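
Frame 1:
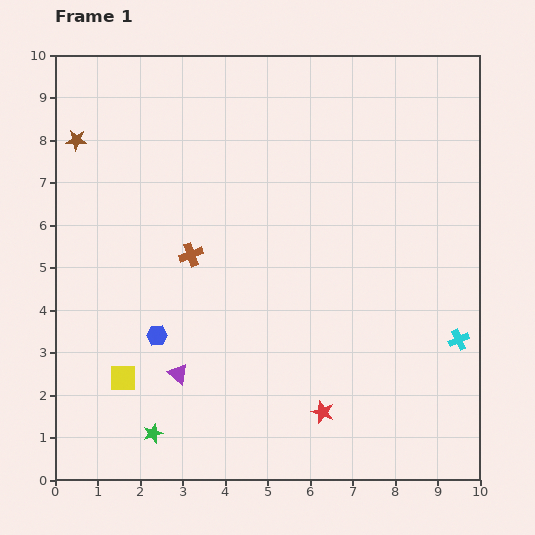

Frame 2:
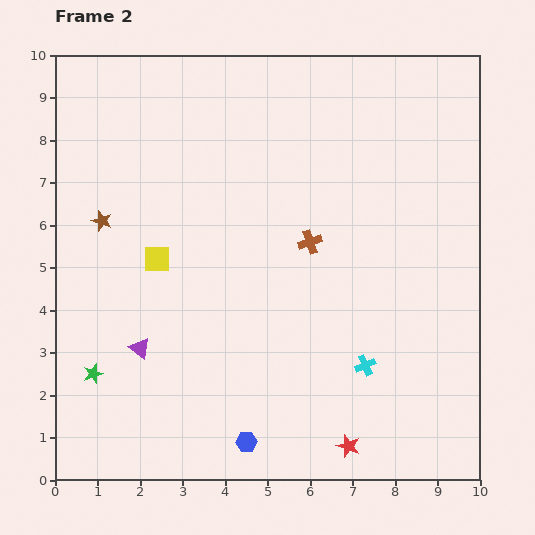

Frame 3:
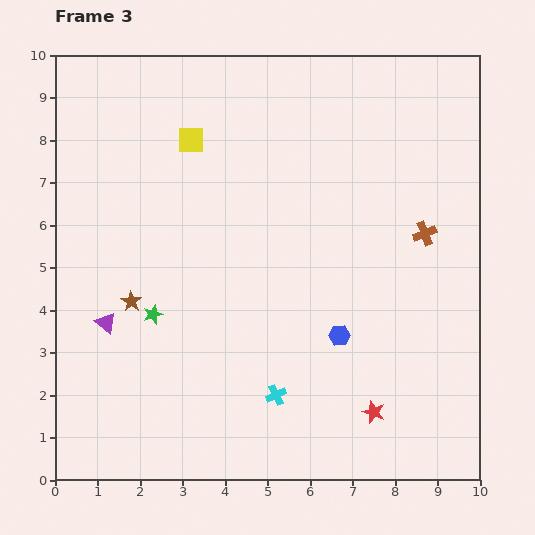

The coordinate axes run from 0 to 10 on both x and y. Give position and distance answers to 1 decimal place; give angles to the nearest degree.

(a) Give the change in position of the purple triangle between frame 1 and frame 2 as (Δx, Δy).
(-0.9, 0.6)

The purple triangle was at (2.9, 2.5) in frame 1 and (2.0, 3.1) in frame 2.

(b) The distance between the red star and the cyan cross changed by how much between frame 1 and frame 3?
-1.3

Distance in frame 1: 3.6. Distance in frame 3: 2.3.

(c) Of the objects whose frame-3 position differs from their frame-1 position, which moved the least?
the red star

(moved 1.2)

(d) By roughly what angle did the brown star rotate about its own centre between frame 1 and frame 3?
30° clockwise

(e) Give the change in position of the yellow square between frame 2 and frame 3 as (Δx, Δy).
(0.8, 2.8)

The yellow square was at (2.4, 5.2) in frame 2 and (3.2, 8.0) in frame 3.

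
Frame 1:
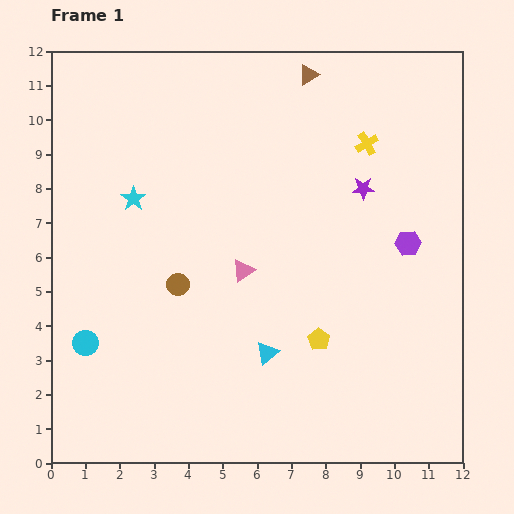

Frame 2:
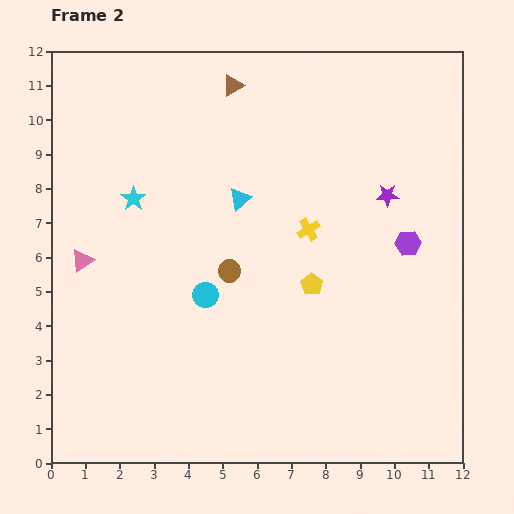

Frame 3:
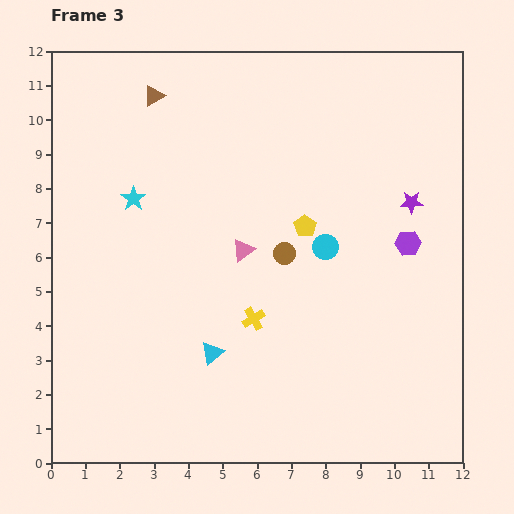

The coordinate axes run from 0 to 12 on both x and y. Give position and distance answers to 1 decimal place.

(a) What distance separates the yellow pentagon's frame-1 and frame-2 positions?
1.6

The yellow pentagon moved from (7.8, 3.6) to (7.6, 5.2), a distance of √(0.2² + 1.6²) ≈ 1.6.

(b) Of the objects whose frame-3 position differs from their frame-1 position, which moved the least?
the pink triangle

(moved 0.6)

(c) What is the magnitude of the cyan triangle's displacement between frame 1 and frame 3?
1.6

The cyan triangle moved from (6.3, 3.2) to (4.7, 3.2), a distance of √(1.6² + 0.0²) ≈ 1.6.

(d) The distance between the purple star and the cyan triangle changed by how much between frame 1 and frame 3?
+1.7

Distance in frame 1: 5.6. Distance in frame 3: 7.3.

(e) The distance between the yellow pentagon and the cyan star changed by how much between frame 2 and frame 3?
-0.7

Distance in frame 2: 5.8. Distance in frame 3: 5.1.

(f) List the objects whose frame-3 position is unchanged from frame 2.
the cyan star, the purple hexagon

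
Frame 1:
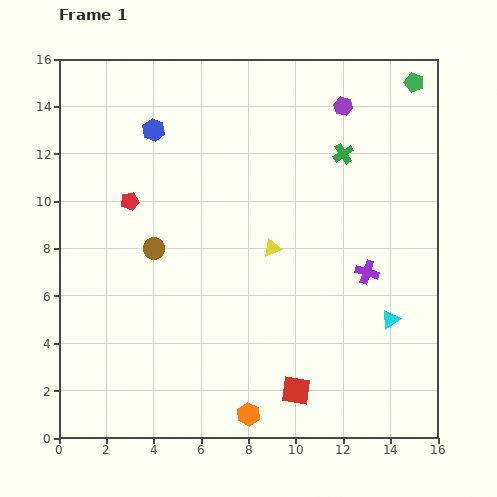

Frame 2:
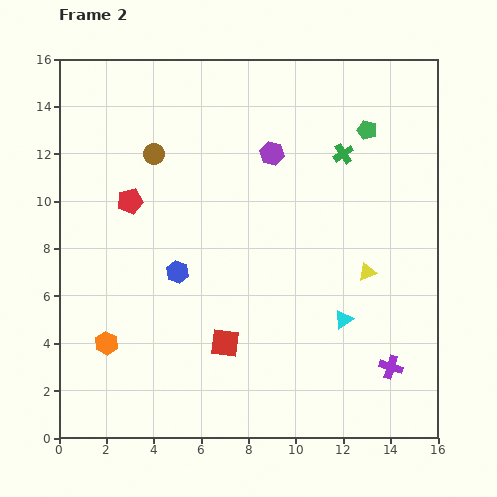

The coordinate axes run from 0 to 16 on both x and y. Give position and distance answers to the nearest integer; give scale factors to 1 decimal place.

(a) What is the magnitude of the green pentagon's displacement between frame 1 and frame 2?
3

The green pentagon moved from (15, 15) to (13, 13), a distance of √(2² + 2²) ≈ 3.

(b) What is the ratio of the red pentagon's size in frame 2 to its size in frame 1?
1.4×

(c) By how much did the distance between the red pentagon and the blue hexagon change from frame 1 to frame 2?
+1

Distance in frame 1: 3. Distance in frame 2: 4.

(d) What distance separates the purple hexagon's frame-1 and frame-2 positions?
4

The purple hexagon moved from (12, 14) to (9, 12), a distance of √(3² + 2²) ≈ 4.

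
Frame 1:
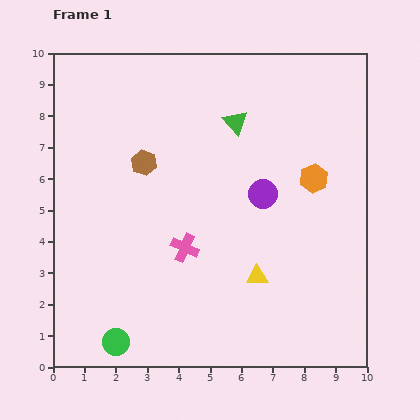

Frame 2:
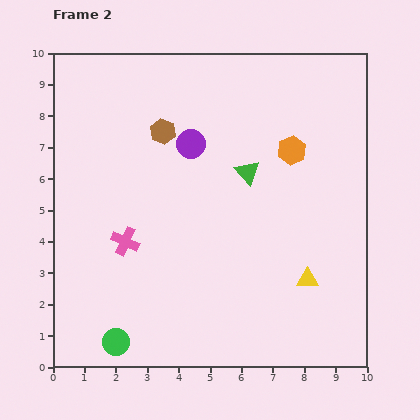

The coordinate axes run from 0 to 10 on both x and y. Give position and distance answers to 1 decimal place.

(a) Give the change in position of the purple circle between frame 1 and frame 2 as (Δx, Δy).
(-2.3, 1.6)

The purple circle was at (6.7, 5.5) in frame 1 and (4.4, 7.1) in frame 2.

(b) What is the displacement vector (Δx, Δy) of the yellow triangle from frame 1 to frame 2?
(1.6, -0.1)

The yellow triangle was at (6.5, 2.9) in frame 1 and (8.1, 2.8) in frame 2.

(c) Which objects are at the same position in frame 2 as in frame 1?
the green circle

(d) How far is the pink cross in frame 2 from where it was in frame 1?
1.9

The pink cross moved from (4.2, 3.8) to (2.3, 4.0), a distance of √(1.9² + 0.2²) ≈ 1.9.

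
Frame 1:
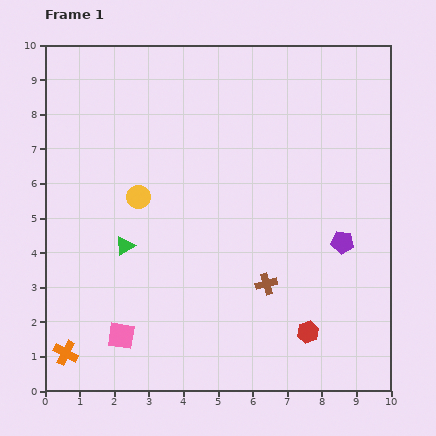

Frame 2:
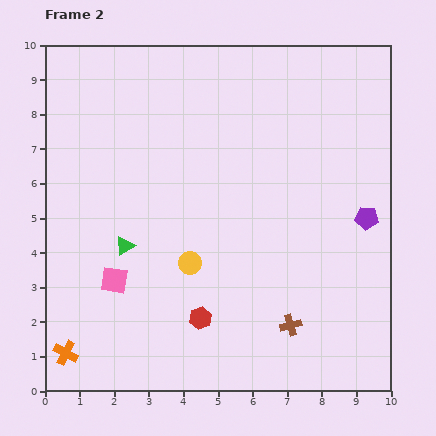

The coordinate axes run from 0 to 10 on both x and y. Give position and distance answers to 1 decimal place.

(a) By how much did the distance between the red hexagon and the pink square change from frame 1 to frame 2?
-2.7

Distance in frame 1: 5.4. Distance in frame 2: 2.7.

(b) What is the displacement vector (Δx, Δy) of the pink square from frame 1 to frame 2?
(-0.2, 1.6)

The pink square was at (2.2, 1.6) in frame 1 and (2.0, 3.2) in frame 2.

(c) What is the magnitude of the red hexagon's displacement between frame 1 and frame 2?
3.1

The red hexagon moved from (7.6, 1.7) to (4.5, 2.1), a distance of √(3.1² + 0.4²) ≈ 3.1.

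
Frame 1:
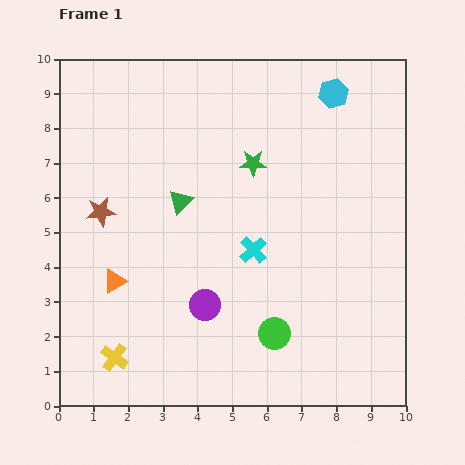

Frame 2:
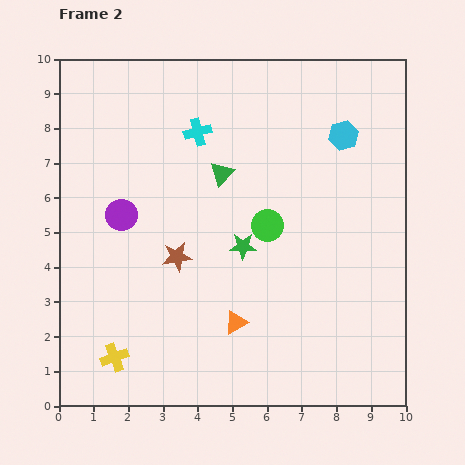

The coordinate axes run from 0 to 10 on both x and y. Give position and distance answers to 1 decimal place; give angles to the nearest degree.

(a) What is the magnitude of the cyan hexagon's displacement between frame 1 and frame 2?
1.2

The cyan hexagon moved from (7.9, 9.0) to (8.2, 7.8), a distance of √(0.3² + 1.2²) ≈ 1.2.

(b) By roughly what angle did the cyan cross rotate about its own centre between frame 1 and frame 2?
28° clockwise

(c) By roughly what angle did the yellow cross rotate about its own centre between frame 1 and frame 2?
34° clockwise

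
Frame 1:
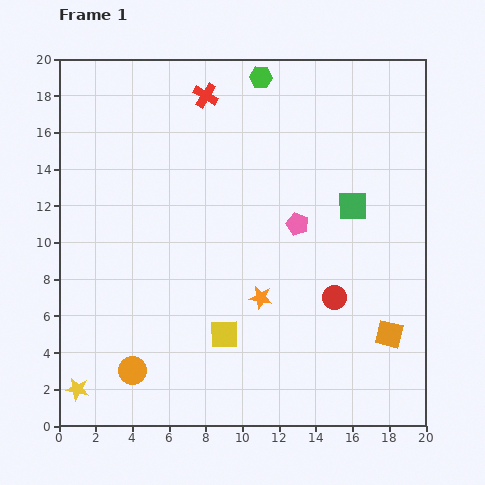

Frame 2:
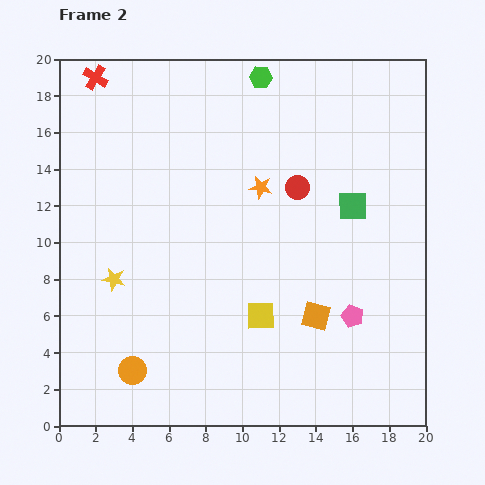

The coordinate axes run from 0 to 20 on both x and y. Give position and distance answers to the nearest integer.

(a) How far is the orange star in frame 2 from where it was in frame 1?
6

The orange star moved from (11, 7) to (11, 13), a distance of √(0² + 6²) ≈ 6.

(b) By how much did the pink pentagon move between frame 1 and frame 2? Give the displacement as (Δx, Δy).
(3, -5)

The pink pentagon was at (13, 11) in frame 1 and (16, 6) in frame 2.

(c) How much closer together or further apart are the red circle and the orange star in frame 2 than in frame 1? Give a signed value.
-2

Distance in frame 1: 4. Distance in frame 2: 2.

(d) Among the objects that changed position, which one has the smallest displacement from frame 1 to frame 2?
the yellow square

(moved 2)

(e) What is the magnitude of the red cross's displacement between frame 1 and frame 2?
6

The red cross moved from (8, 18) to (2, 19), a distance of √(6² + 1²) ≈ 6.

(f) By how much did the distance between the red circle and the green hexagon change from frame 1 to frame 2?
-7

Distance in frame 1: 13. Distance in frame 2: 6.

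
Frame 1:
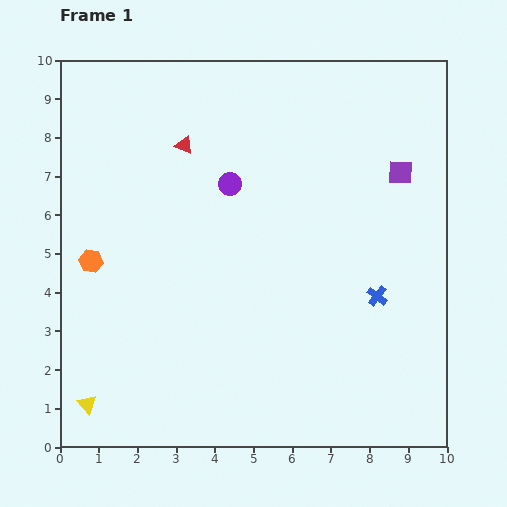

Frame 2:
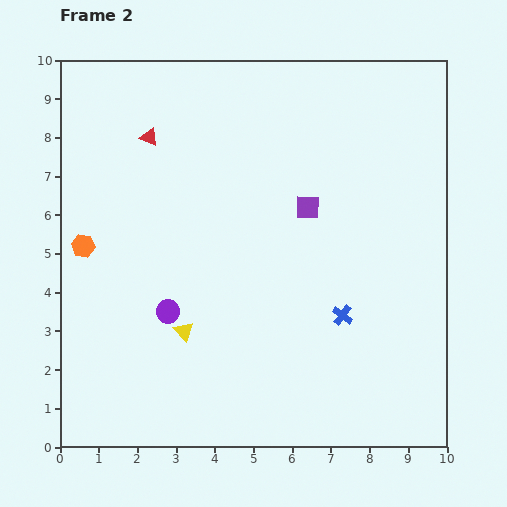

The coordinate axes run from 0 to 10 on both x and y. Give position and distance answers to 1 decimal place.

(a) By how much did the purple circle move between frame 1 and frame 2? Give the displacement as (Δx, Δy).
(-1.6, -3.3)

The purple circle was at (4.4, 6.8) in frame 1 and (2.8, 3.5) in frame 2.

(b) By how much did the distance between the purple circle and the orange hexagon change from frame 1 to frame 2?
-1.3

Distance in frame 1: 4.1. Distance in frame 2: 2.8.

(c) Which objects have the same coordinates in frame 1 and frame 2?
none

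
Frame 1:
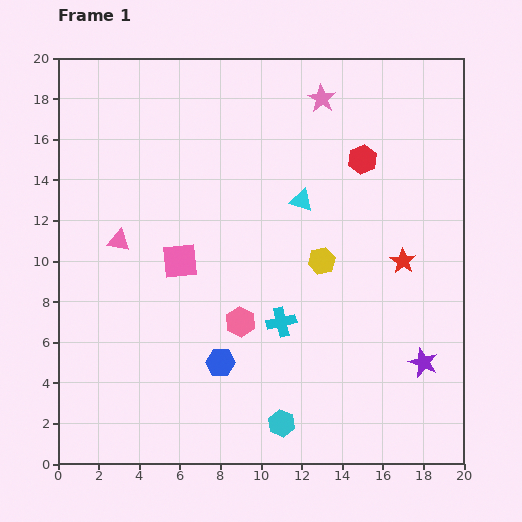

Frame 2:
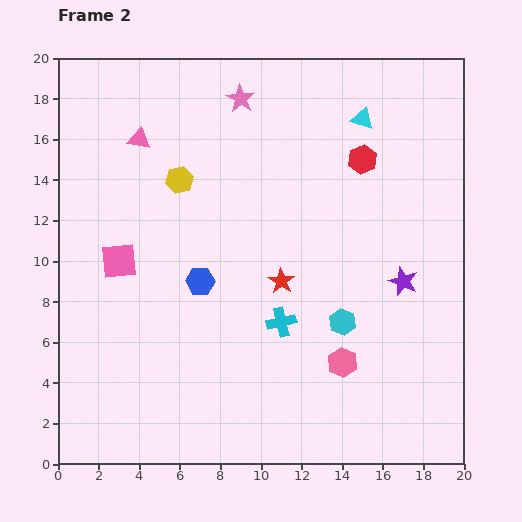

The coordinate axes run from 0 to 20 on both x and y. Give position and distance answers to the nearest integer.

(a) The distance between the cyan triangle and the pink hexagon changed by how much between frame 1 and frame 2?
+5

Distance in frame 1: 7. Distance in frame 2: 12.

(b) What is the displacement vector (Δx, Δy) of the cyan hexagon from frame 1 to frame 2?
(3, 5)

The cyan hexagon was at (11, 2) in frame 1 and (14, 7) in frame 2.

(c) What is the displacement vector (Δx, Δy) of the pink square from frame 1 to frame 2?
(-3, 0)

The pink square was at (6, 10) in frame 1 and (3, 10) in frame 2.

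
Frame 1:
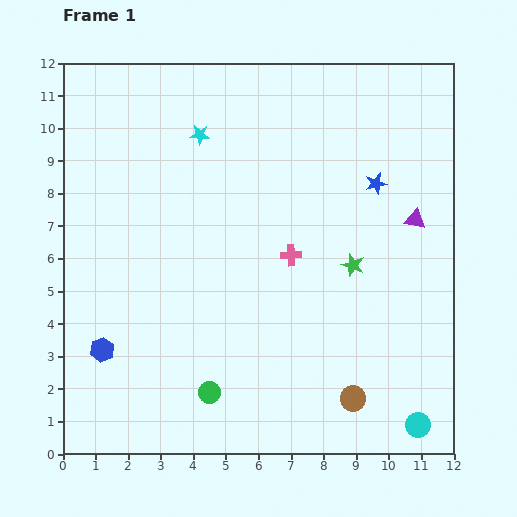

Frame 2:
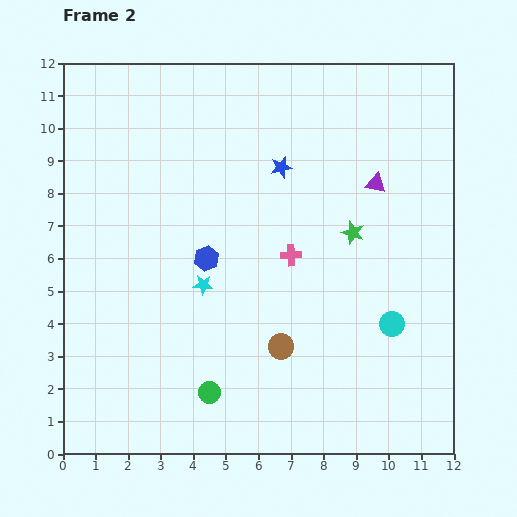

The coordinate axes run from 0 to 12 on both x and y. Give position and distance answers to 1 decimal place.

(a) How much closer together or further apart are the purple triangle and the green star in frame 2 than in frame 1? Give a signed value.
-0.7

Distance in frame 1: 2.4. Distance in frame 2: 1.7.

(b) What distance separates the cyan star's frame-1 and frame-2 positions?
4.6

The cyan star moved from (4.2, 9.8) to (4.3, 5.2), a distance of √(0.1² + 4.6²) ≈ 4.6.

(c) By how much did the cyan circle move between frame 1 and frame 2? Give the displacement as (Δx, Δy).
(-0.8, 3.1)

The cyan circle was at (10.9, 0.9) in frame 1 and (10.1, 4.0) in frame 2.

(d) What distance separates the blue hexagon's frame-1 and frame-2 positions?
4.3

The blue hexagon moved from (1.2, 3.2) to (4.4, 6.0), a distance of √(3.2² + 2.8²) ≈ 4.3.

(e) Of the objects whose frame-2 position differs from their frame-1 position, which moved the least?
the green star

(moved 1.0)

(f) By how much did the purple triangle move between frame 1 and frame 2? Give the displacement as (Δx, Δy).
(-1.2, 1.1)

The purple triangle was at (10.8, 7.2) in frame 1 and (9.6, 8.3) in frame 2.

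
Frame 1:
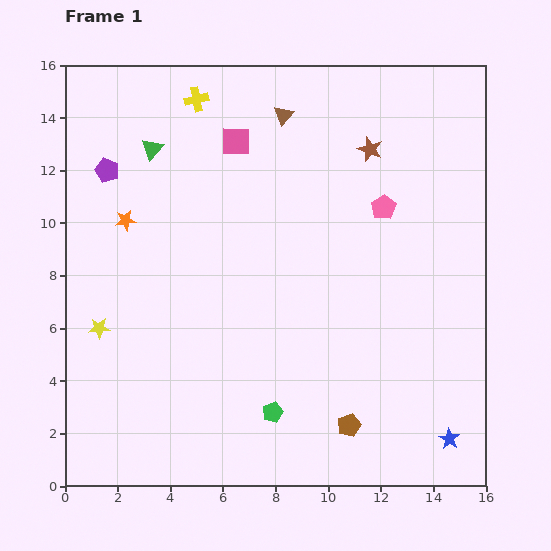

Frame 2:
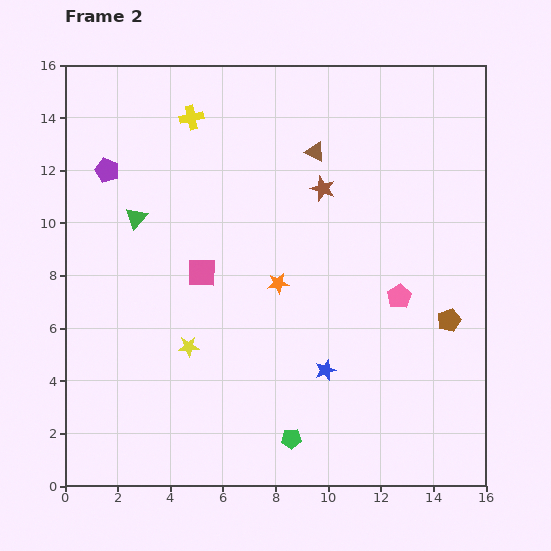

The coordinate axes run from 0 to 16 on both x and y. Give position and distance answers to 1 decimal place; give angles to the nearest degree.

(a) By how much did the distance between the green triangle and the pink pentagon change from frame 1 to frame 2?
+1.3

Distance in frame 1: 9.1. Distance in frame 2: 10.4.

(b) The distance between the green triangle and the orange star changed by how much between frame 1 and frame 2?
+3.1

Distance in frame 1: 2.9. Distance in frame 2: 6.0.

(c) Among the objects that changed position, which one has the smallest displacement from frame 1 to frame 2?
the yellow cross

(moved 0.7)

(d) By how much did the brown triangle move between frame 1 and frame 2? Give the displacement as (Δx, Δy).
(1.2, -1.4)

The brown triangle was at (8.3, 14.1) in frame 1 and (9.5, 12.7) in frame 2.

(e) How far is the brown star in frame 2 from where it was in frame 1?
2.3

The brown star moved from (11.6, 12.8) to (9.8, 11.3), a distance of √(1.8² + 1.5²) ≈ 2.3.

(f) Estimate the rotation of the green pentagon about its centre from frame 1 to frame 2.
18° clockwise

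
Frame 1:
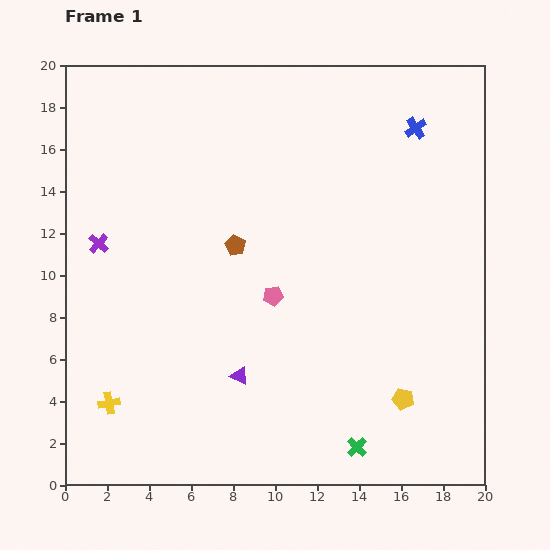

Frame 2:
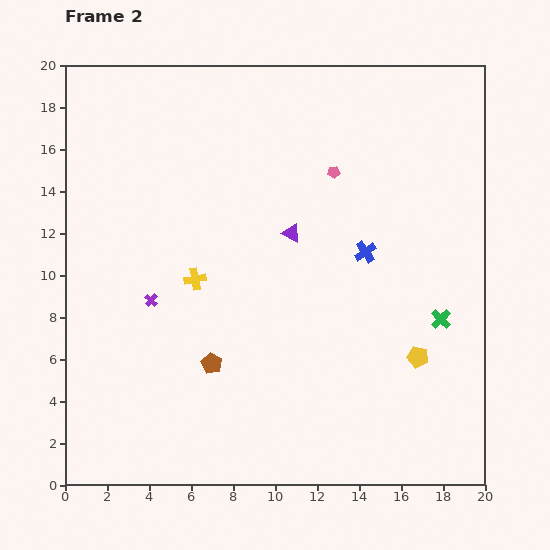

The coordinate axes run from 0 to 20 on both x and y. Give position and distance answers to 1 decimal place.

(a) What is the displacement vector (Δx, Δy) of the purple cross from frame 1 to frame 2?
(2.5, -2.7)

The purple cross was at (1.6, 11.5) in frame 1 and (4.1, 8.8) in frame 2.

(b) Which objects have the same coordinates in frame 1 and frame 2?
none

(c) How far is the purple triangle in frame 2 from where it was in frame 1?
7.2

The purple triangle moved from (8.3, 5.2) to (10.8, 12.0), a distance of √(2.5² + 6.8²) ≈ 7.2.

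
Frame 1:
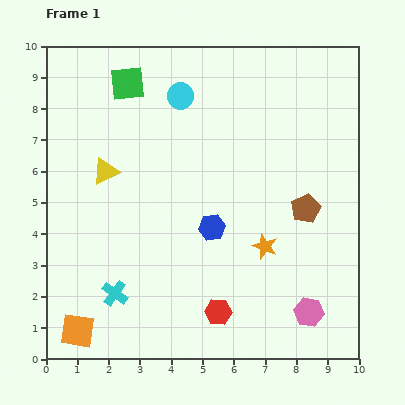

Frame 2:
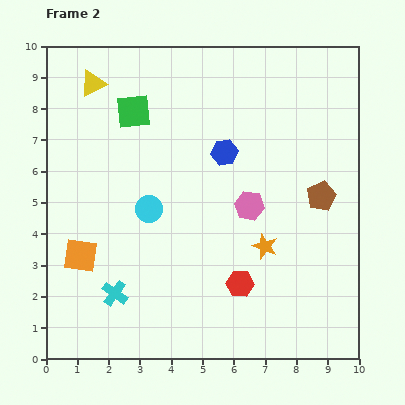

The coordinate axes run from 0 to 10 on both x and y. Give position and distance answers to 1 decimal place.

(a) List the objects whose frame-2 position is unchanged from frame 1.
the orange star, the cyan cross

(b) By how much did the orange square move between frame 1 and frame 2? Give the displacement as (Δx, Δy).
(0.1, 2.4)

The orange square was at (1.0, 0.9) in frame 1 and (1.1, 3.3) in frame 2.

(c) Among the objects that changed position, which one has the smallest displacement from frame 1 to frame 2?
the brown pentagon

(moved 0.6)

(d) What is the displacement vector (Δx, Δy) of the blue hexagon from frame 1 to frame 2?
(0.4, 2.4)

The blue hexagon was at (5.3, 4.2) in frame 1 and (5.7, 6.6) in frame 2.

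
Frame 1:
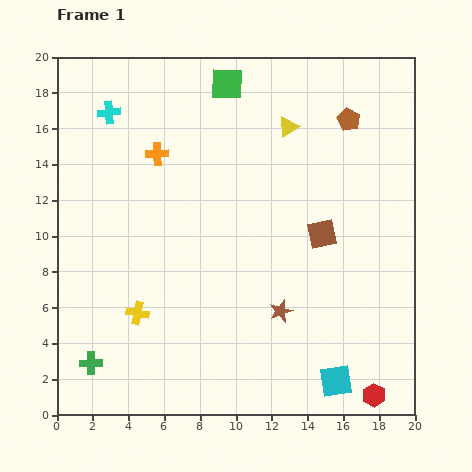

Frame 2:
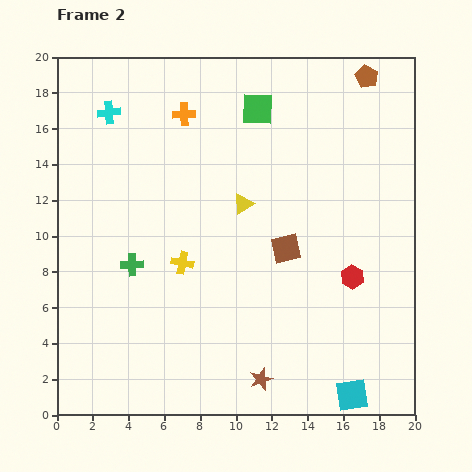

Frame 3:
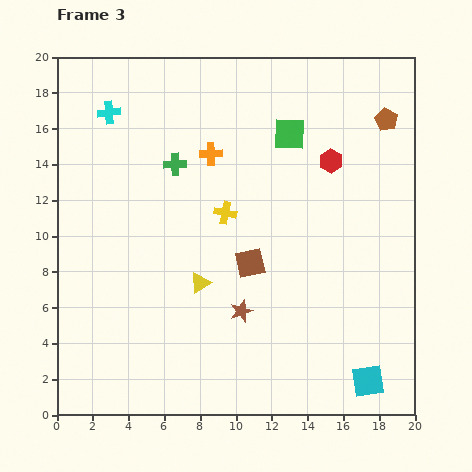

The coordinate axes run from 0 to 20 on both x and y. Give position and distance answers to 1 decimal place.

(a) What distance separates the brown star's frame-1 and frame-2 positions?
4.0

The brown star moved from (12.5, 5.8) to (11.4, 2.0), a distance of √(1.1² + 3.8²) ≈ 4.0.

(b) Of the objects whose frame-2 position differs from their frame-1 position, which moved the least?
the cyan square

(moved 1.2)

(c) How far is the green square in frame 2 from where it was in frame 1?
2.2

The green square moved from (9.5, 18.5) to (11.2, 17.1), a distance of √(1.7² + 1.4²) ≈ 2.2.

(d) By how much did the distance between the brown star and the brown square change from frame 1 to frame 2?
+2.5

Distance in frame 1: 4.9. Distance in frame 2: 7.4.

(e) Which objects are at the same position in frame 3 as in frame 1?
the cyan cross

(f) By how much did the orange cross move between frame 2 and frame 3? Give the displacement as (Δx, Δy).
(1.5, -2.2)

The orange cross was at (7.1, 16.8) in frame 2 and (8.6, 14.6) in frame 3.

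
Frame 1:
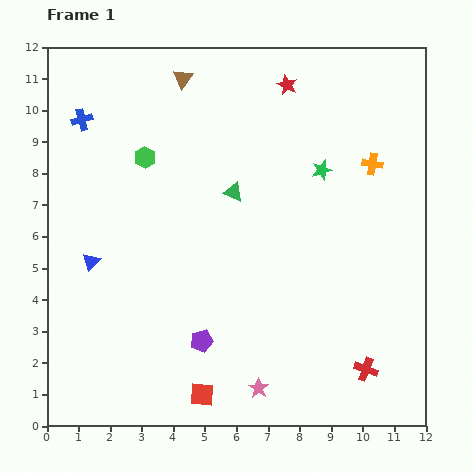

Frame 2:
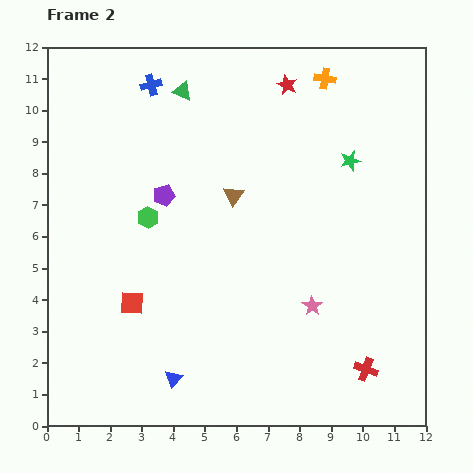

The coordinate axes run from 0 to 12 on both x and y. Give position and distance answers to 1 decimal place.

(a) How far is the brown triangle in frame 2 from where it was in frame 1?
4.0

The brown triangle moved from (4.3, 11.0) to (5.9, 7.3), a distance of √(1.6² + 3.7²) ≈ 4.0.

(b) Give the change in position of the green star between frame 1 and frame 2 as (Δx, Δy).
(0.9, 0.3)

The green star was at (8.7, 8.1) in frame 1 and (9.6, 8.4) in frame 2.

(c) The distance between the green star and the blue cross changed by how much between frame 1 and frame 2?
-1.1

Distance in frame 1: 7.8. Distance in frame 2: 6.7.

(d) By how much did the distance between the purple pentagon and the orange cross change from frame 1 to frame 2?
-1.5

Distance in frame 1: 7.8. Distance in frame 2: 6.3.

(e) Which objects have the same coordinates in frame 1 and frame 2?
the red cross, the red star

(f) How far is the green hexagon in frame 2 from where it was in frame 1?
1.9

The green hexagon moved from (3.1, 8.5) to (3.2, 6.6), a distance of √(0.1² + 1.9²) ≈ 1.9.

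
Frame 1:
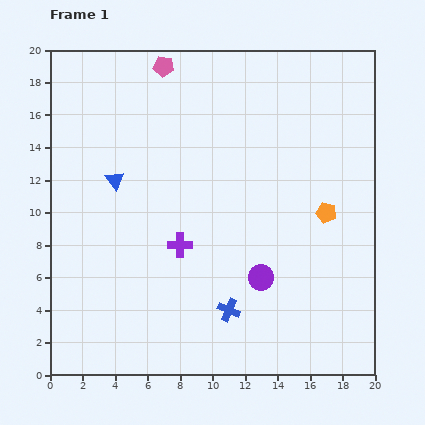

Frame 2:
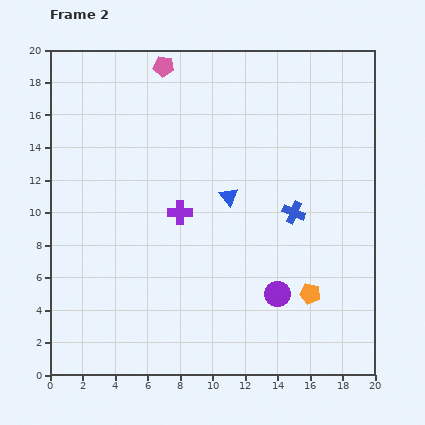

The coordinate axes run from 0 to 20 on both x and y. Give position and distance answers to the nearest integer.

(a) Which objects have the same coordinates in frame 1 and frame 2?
the pink pentagon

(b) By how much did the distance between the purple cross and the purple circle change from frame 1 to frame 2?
+3

Distance in frame 1: 5. Distance in frame 2: 8.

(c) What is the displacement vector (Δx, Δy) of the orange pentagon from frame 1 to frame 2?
(-1, -5)

The orange pentagon was at (17, 10) in frame 1 and (16, 5) in frame 2.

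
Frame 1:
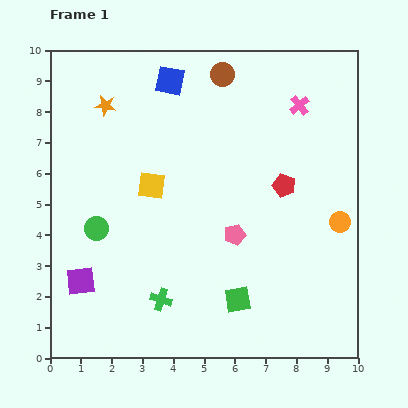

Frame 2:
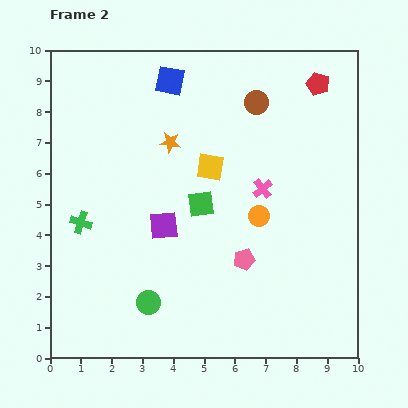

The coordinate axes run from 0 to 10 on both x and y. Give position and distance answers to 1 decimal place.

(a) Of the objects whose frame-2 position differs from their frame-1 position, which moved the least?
the pink pentagon

(moved 0.9)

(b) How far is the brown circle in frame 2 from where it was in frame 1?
1.4

The brown circle moved from (5.6, 9.2) to (6.7, 8.3), a distance of √(1.1² + 0.9²) ≈ 1.4.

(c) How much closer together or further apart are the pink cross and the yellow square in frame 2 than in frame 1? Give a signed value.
-3.7

Distance in frame 1: 5.5. Distance in frame 2: 1.8.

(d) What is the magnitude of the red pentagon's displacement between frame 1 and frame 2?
3.5

The red pentagon moved from (7.6, 5.6) to (8.7, 8.9), a distance of √(1.1² + 3.3²) ≈ 3.5.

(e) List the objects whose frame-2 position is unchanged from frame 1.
the blue square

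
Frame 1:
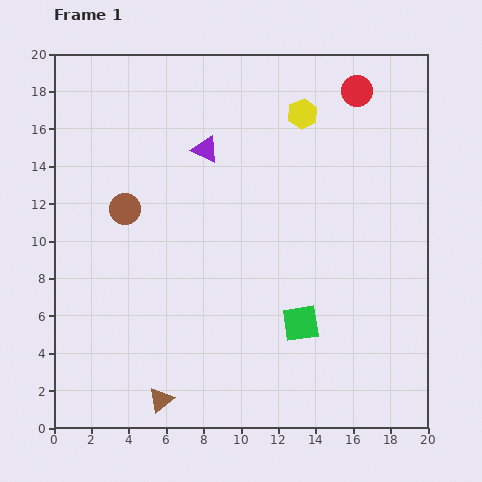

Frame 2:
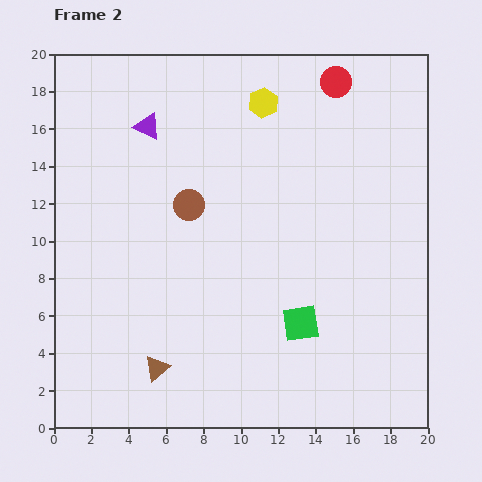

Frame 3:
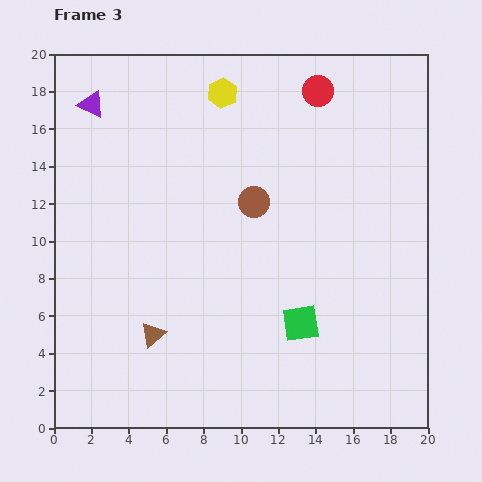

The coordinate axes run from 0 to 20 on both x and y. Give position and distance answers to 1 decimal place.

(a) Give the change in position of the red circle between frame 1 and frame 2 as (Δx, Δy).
(-1.1, 0.5)

The red circle was at (16.2, 18.0) in frame 1 and (15.1, 18.5) in frame 2.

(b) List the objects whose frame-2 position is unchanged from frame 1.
the green square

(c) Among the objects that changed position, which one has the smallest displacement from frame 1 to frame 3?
the red circle

(moved 2.1)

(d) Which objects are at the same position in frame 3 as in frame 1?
the green square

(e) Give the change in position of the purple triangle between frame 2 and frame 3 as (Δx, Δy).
(-3.0, 1.2)

The purple triangle was at (5.0, 16.1) in frame 2 and (2.0, 17.3) in frame 3.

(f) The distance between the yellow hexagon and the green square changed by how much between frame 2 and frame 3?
+1.0

Distance in frame 2: 12.0. Distance in frame 3: 13.0.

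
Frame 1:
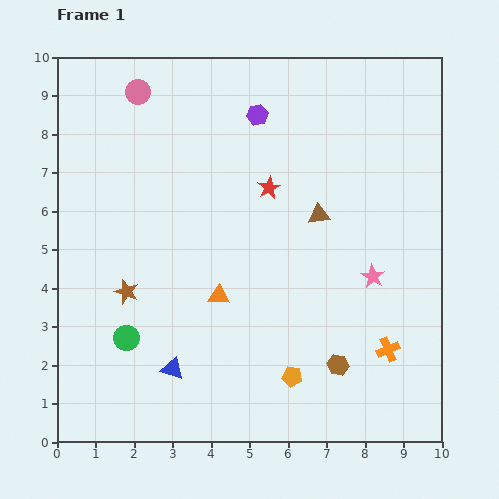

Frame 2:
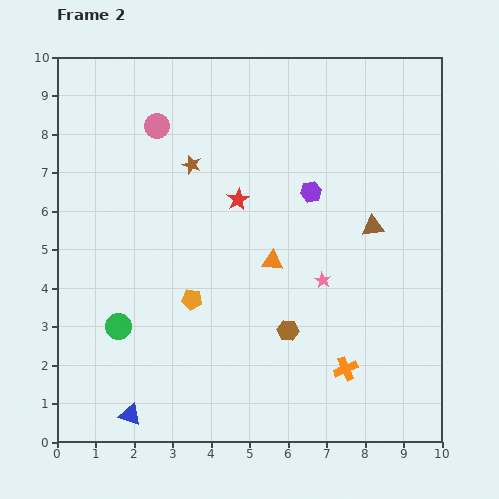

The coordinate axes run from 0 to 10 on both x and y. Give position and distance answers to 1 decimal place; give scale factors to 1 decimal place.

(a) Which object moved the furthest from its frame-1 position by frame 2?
the brown star

(moved 3.7; next 3.3)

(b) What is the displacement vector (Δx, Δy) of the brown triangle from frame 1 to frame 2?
(1.4, -0.3)

The brown triangle was at (6.8, 5.9) in frame 1 and (8.2, 5.6) in frame 2.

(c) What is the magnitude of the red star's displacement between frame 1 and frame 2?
0.9

The red star moved from (5.5, 6.6) to (4.7, 6.3), a distance of √(0.8² + 0.3²) ≈ 0.9.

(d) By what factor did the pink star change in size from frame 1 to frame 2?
0.7×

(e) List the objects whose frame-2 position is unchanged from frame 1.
none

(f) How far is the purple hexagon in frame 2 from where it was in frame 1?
2.4

The purple hexagon moved from (5.2, 8.5) to (6.6, 6.5), a distance of √(1.4² + 2.0²) ≈ 2.4.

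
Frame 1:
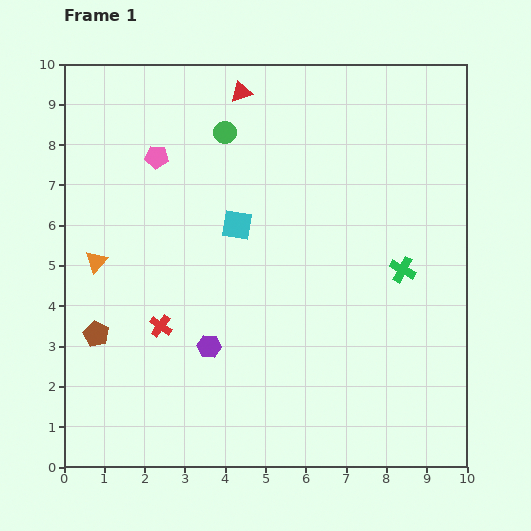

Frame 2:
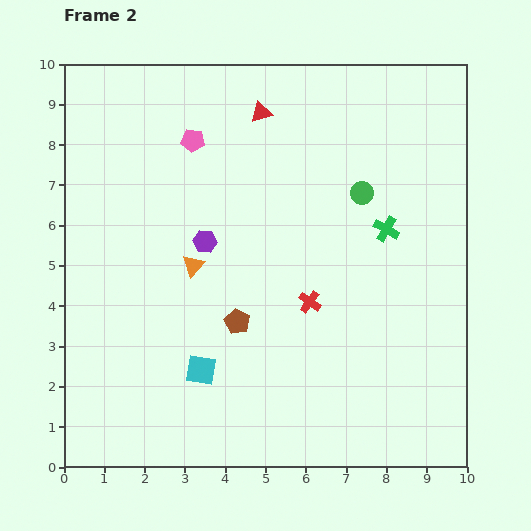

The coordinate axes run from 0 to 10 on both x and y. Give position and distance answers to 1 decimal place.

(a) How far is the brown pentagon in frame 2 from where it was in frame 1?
3.5

The brown pentagon moved from (0.8, 3.3) to (4.3, 3.6), a distance of √(3.5² + 0.3²) ≈ 3.5.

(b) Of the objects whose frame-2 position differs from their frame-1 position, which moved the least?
the red triangle

(moved 0.7)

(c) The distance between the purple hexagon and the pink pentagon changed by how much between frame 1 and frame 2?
-2.4

Distance in frame 1: 4.9. Distance in frame 2: 2.5.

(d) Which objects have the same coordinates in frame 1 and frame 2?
none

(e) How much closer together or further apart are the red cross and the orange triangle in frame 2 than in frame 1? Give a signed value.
+0.7

Distance in frame 1: 2.3. Distance in frame 2: 3.0.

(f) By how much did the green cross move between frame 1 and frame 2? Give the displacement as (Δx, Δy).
(-0.4, 1.0)

The green cross was at (8.4, 4.9) in frame 1 and (8.0, 5.9) in frame 2.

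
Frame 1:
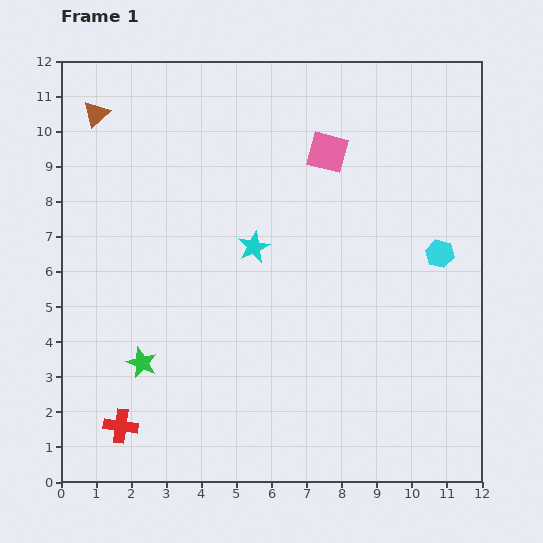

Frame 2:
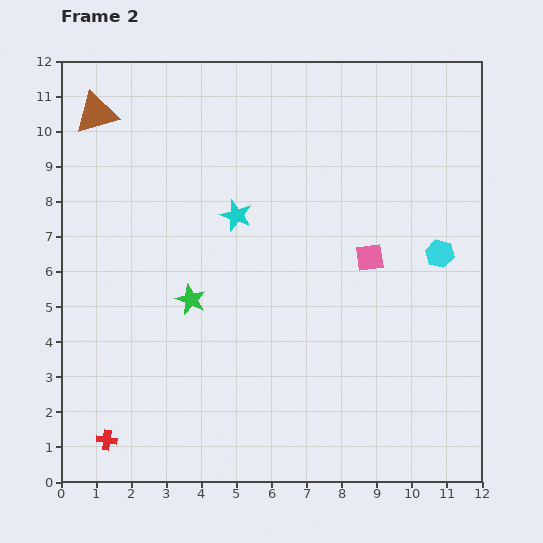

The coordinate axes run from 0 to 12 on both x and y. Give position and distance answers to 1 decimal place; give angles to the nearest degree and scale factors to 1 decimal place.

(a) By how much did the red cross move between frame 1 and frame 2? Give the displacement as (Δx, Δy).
(-0.4, -0.4)

The red cross was at (1.7, 1.6) in frame 1 and (1.3, 1.2) in frame 2.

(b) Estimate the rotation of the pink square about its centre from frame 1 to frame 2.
23° counter-clockwise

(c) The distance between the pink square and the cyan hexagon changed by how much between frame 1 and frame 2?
-2.3

Distance in frame 1: 4.3. Distance in frame 2: 2.0.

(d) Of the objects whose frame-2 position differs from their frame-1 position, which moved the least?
the red cross

(moved 0.6)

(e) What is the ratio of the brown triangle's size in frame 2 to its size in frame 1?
1.6×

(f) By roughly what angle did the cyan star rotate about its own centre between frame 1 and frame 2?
26° counter-clockwise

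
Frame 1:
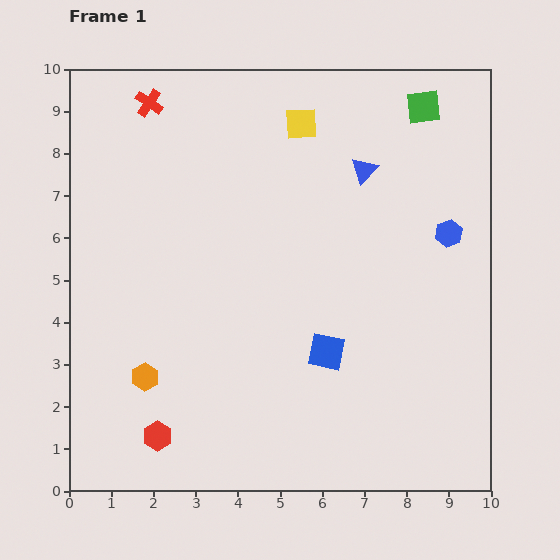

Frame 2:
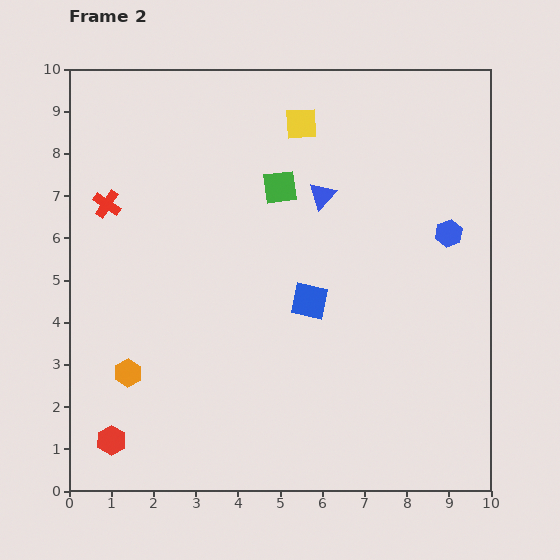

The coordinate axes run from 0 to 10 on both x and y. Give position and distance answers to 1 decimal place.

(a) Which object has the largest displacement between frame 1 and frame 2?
the green square

(moved 3.9; next 2.6)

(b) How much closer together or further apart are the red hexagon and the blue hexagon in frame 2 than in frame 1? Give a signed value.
+1.0

Distance in frame 1: 8.4. Distance in frame 2: 9.4.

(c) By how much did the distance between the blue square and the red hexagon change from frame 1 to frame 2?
+1.2

Distance in frame 1: 4.5. Distance in frame 2: 5.7.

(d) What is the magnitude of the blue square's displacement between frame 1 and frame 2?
1.3

The blue square moved from (6.1, 3.3) to (5.7, 4.5), a distance of √(0.4² + 1.2²) ≈ 1.3.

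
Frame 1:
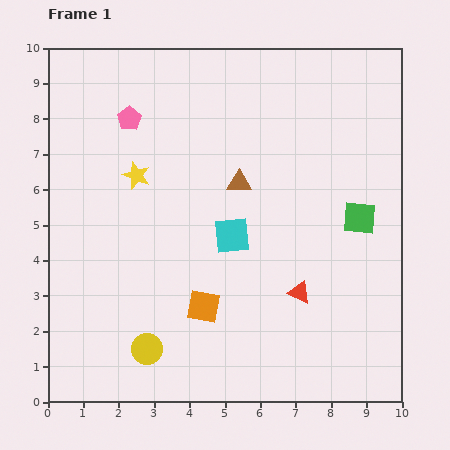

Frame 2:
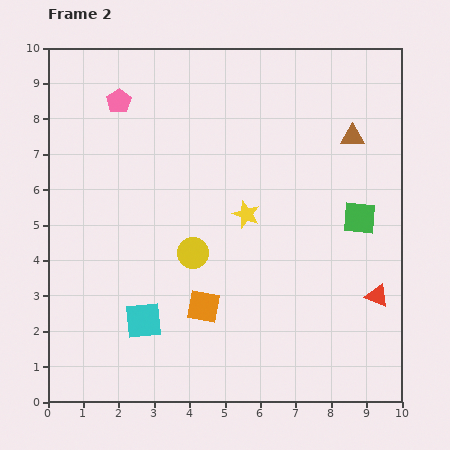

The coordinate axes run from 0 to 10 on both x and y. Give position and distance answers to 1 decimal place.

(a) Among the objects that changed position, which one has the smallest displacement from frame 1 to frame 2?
the pink pentagon

(moved 0.6)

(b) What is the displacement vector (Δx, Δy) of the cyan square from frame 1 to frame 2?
(-2.5, -2.4)

The cyan square was at (5.2, 4.7) in frame 1 and (2.7, 2.3) in frame 2.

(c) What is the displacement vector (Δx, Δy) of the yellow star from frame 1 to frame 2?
(3.1, -1.1)

The yellow star was at (2.5, 6.4) in frame 1 and (5.6, 5.3) in frame 2.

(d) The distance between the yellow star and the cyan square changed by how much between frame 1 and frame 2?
+1.0

Distance in frame 1: 3.2. Distance in frame 2: 4.2.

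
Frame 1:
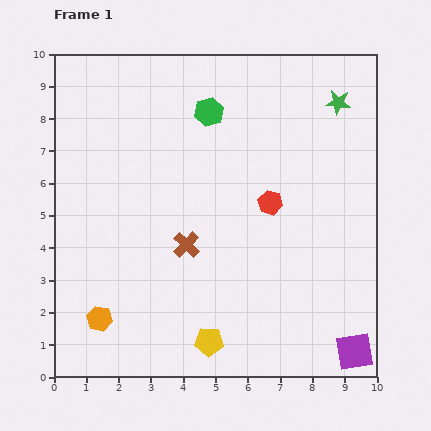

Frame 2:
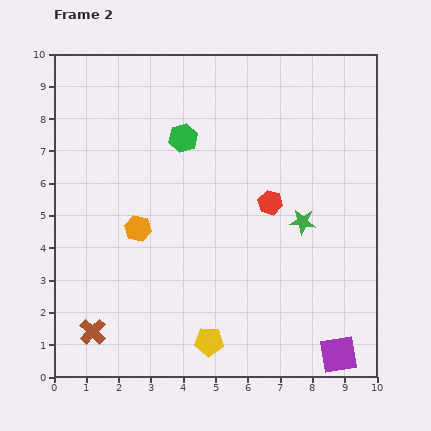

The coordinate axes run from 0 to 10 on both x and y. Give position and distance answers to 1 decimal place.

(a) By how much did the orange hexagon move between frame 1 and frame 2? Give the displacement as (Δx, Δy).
(1.2, 2.8)

The orange hexagon was at (1.4, 1.8) in frame 1 and (2.6, 4.6) in frame 2.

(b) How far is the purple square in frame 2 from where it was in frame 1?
0.5

The purple square moved from (9.3, 0.8) to (8.8, 0.7), a distance of √(0.5² + 0.1²) ≈ 0.5.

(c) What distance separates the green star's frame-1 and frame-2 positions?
3.9

The green star moved from (8.8, 8.5) to (7.7, 4.8), a distance of √(1.1² + 3.7²) ≈ 3.9.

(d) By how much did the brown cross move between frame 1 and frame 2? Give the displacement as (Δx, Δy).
(-2.9, -2.7)

The brown cross was at (4.1, 4.1) in frame 1 and (1.2, 1.4) in frame 2.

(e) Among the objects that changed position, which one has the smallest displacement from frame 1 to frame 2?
the purple square

(moved 0.5)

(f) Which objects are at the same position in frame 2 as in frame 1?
the red hexagon, the yellow pentagon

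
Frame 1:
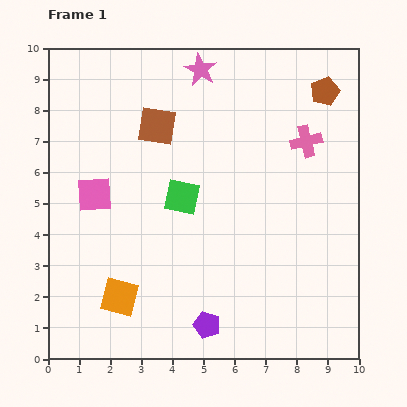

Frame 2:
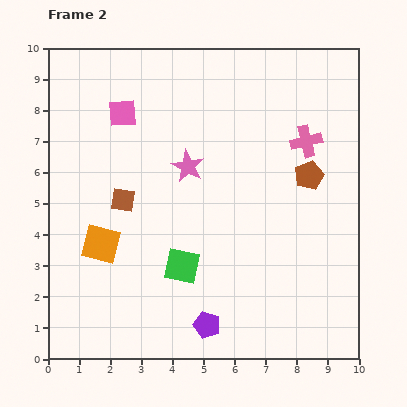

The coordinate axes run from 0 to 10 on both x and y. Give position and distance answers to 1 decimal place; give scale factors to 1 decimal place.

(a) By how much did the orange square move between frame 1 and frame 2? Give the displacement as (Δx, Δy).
(-0.6, 1.7)

The orange square was at (2.3, 2.0) in frame 1 and (1.7, 3.7) in frame 2.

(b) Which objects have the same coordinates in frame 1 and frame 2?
the purple pentagon, the pink cross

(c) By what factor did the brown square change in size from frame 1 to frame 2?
0.6×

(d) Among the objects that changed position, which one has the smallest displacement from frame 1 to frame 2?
the orange square

(moved 1.8)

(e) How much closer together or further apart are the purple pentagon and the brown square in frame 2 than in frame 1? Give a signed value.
-1.8

Distance in frame 1: 6.6. Distance in frame 2: 4.8.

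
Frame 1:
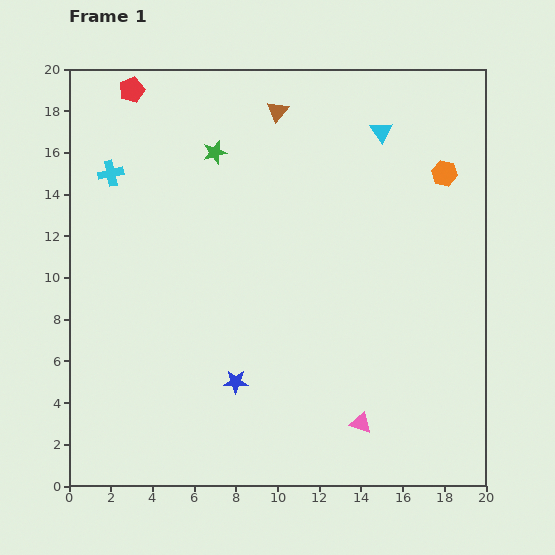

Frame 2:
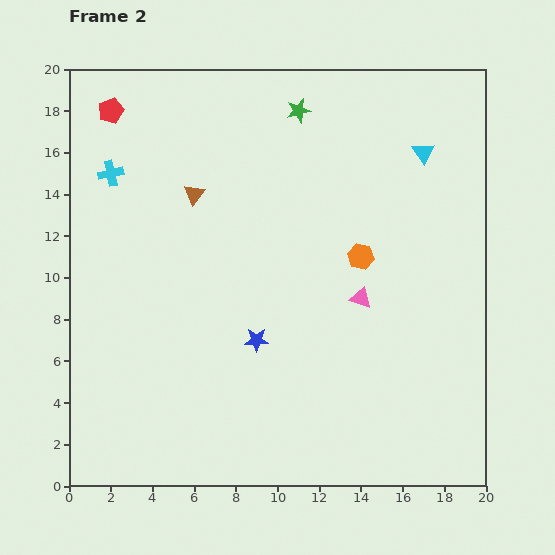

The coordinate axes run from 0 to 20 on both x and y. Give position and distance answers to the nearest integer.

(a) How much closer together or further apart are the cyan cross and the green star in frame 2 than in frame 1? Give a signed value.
+4

Distance in frame 1: 5. Distance in frame 2: 9.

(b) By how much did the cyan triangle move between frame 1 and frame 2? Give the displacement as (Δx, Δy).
(2, -1)

The cyan triangle was at (15, 17) in frame 1 and (17, 16) in frame 2.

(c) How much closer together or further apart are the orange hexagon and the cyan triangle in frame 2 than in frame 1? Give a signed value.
+2

Distance in frame 1: 4. Distance in frame 2: 6.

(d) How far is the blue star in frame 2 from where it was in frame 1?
2

The blue star moved from (8, 5) to (9, 7), a distance of √(1² + 2²) ≈ 2.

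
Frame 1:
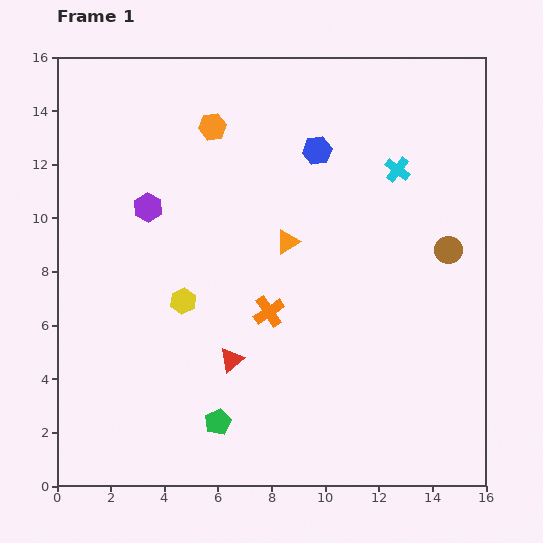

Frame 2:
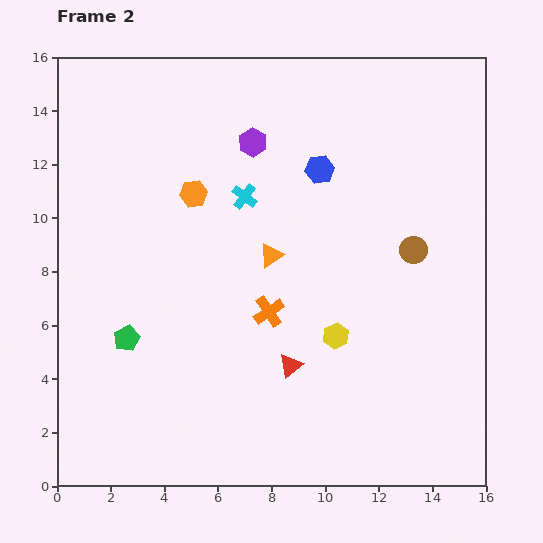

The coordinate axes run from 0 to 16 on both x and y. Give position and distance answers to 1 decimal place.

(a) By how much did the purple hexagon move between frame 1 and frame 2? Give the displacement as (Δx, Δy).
(3.9, 2.4)

The purple hexagon was at (3.4, 10.4) in frame 1 and (7.3, 12.8) in frame 2.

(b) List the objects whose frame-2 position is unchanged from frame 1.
the orange cross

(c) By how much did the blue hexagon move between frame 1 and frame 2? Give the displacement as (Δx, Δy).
(0.1, -0.7)

The blue hexagon was at (9.7, 12.5) in frame 1 and (9.8, 11.8) in frame 2.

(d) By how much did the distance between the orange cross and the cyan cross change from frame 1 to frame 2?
-2.8

Distance in frame 1: 7.2. Distance in frame 2: 4.4.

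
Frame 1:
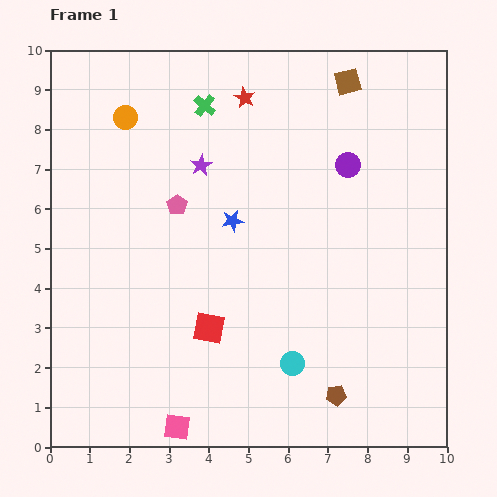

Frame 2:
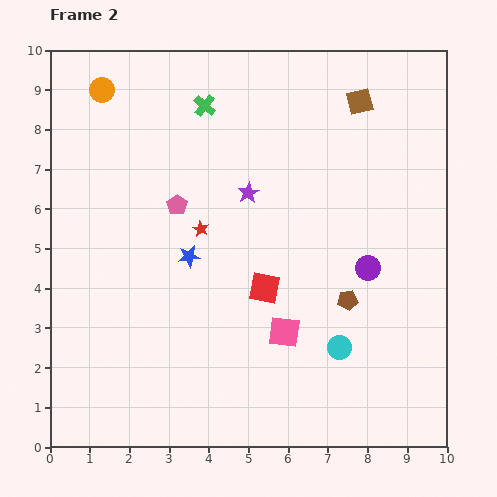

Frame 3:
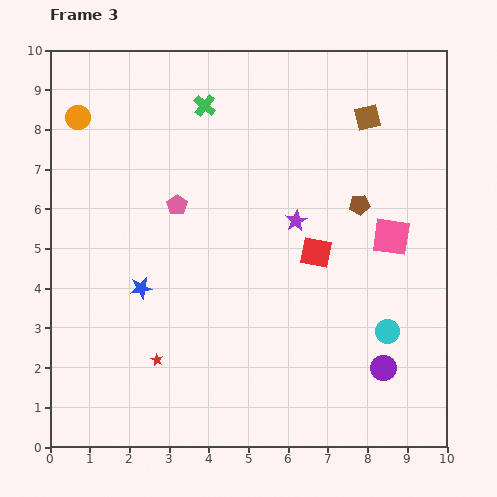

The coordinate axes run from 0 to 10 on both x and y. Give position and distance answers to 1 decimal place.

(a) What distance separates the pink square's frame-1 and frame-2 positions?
3.6

The pink square moved from (3.2, 0.5) to (5.9, 2.9), a distance of √(2.7² + 2.4²) ≈ 3.6.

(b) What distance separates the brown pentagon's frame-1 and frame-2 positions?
2.4

The brown pentagon moved from (7.2, 1.3) to (7.5, 3.7), a distance of √(0.3² + 2.4²) ≈ 2.4.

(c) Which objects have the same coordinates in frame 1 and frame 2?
the green cross, the pink pentagon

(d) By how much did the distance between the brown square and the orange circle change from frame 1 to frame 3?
+1.6

Distance in frame 1: 5.7. Distance in frame 3: 7.3.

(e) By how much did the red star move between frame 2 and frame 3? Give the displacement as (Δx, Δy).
(-1.1, -3.3)

The red star was at (3.8, 5.5) in frame 2 and (2.7, 2.2) in frame 3.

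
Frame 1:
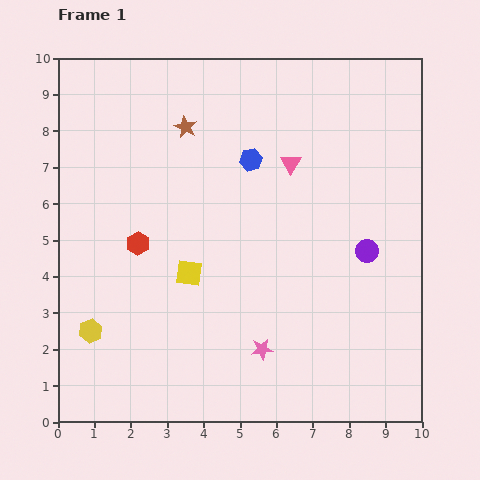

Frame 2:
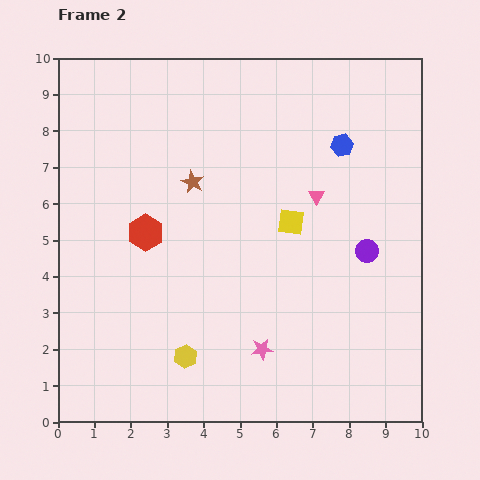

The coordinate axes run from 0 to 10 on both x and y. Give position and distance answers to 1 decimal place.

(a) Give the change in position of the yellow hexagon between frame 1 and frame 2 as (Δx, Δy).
(2.6, -0.7)

The yellow hexagon was at (0.9, 2.5) in frame 1 and (3.5, 1.8) in frame 2.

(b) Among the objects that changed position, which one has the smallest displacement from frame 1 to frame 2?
the red hexagon

(moved 0.4)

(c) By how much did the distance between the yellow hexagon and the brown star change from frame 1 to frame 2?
-1.4

Distance in frame 1: 6.2. Distance in frame 2: 4.8.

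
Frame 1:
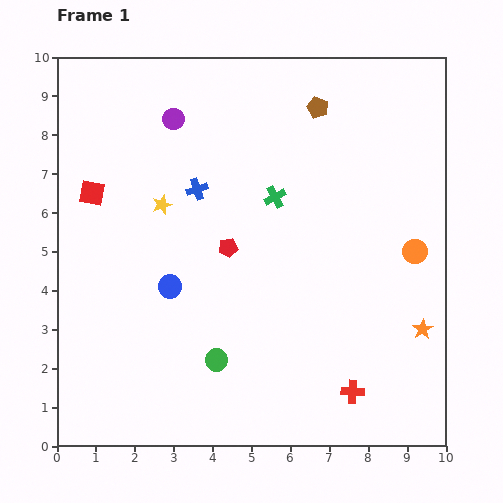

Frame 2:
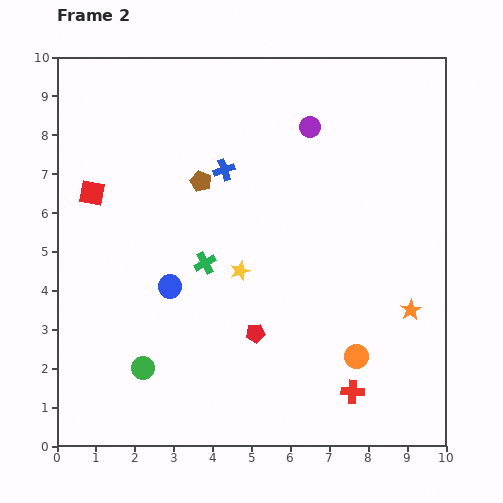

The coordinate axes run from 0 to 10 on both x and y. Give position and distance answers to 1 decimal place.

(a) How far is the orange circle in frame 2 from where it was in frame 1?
3.1

The orange circle moved from (9.2, 5.0) to (7.7, 2.3), a distance of √(1.5² + 2.7²) ≈ 3.1.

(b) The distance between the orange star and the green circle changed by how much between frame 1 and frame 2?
+1.7

Distance in frame 1: 5.4. Distance in frame 2: 7.1.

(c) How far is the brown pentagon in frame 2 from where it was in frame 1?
3.6

The brown pentagon moved from (6.7, 8.7) to (3.7, 6.8), a distance of √(3.0² + 1.9²) ≈ 3.6.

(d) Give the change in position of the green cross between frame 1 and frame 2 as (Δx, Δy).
(-1.8, -1.7)

The green cross was at (5.6, 6.4) in frame 1 and (3.8, 4.7) in frame 2.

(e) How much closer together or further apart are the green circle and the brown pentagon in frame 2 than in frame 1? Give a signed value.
-2.0

Distance in frame 1: 7.0. Distance in frame 2: 5.0.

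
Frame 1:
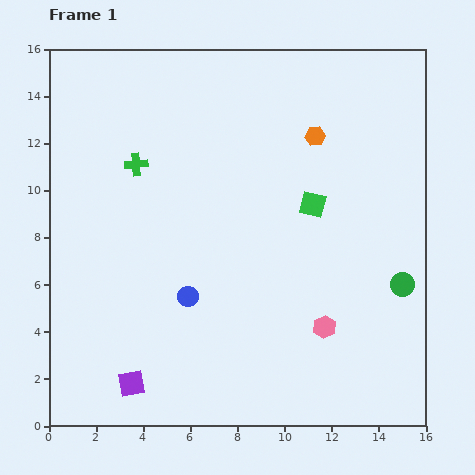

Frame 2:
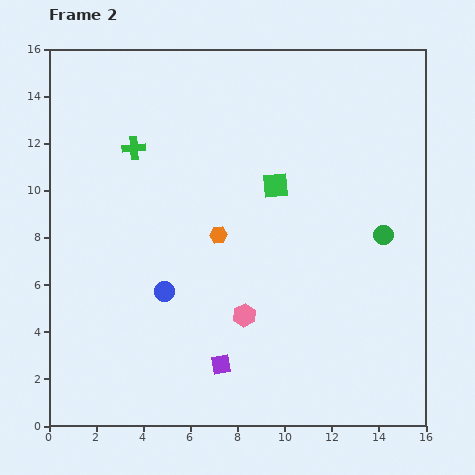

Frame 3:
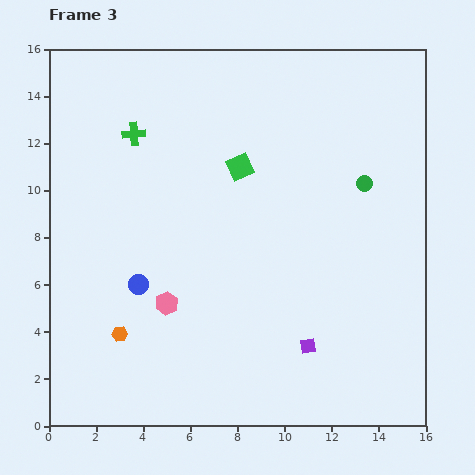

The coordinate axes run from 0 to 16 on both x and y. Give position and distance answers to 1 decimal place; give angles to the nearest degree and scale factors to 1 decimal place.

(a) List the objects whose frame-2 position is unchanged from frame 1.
none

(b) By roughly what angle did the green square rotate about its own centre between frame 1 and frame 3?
40° counter-clockwise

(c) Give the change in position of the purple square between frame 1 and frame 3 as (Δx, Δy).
(7.5, 1.6)

The purple square was at (3.5, 1.8) in frame 1 and (11.0, 3.4) in frame 3.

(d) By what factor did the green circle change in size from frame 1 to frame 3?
0.7×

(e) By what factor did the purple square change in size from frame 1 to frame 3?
0.6×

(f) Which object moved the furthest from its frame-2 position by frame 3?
the orange hexagon

(moved 5.9; next 3.8)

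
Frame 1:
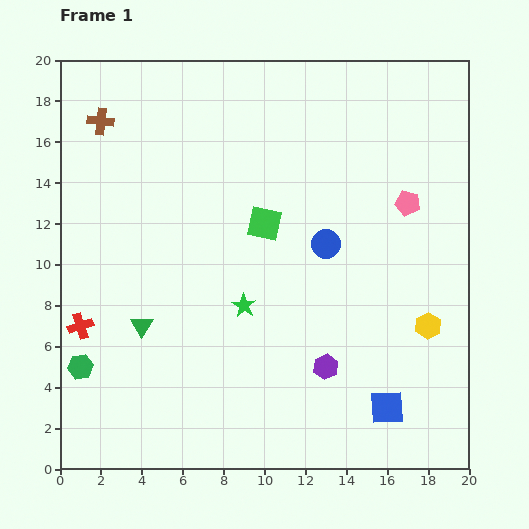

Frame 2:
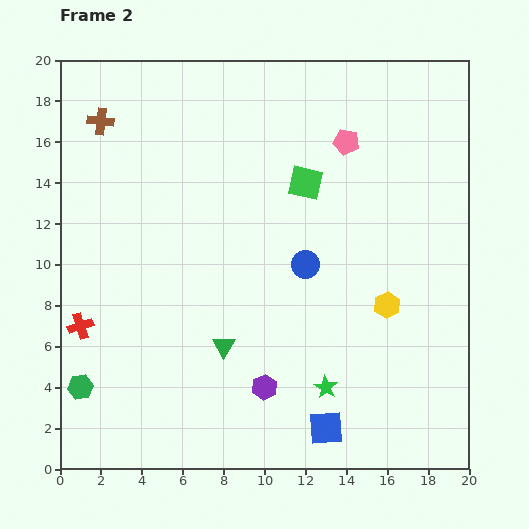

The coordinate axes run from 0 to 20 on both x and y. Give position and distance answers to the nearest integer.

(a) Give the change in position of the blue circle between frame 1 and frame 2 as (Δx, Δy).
(-1, -1)

The blue circle was at (13, 11) in frame 1 and (12, 10) in frame 2.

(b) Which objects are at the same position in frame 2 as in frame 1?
the brown cross, the red cross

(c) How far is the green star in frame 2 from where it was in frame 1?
6

The green star moved from (9, 8) to (13, 4), a distance of √(4² + 4²) ≈ 6.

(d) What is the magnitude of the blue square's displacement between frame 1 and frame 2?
3

The blue square moved from (16, 3) to (13, 2), a distance of √(3² + 1²) ≈ 3.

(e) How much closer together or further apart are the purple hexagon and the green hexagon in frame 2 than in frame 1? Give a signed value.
-3

Distance in frame 1: 12. Distance in frame 2: 9.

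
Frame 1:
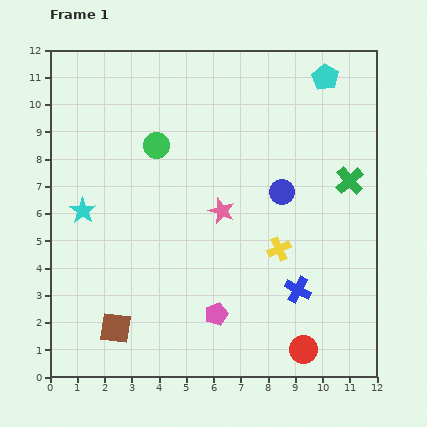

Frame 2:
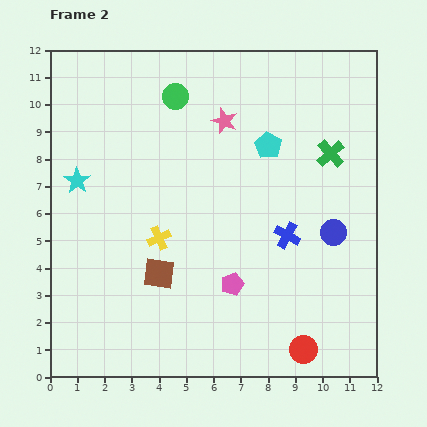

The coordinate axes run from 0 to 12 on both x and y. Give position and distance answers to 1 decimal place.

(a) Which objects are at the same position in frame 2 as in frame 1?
the red circle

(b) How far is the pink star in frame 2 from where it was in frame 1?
3.3

The pink star moved from (6.3, 6.1) to (6.4, 9.4), a distance of √(0.1² + 3.3²) ≈ 3.3.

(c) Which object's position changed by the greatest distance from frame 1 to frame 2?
the yellow cross

(moved 4.4; next 3.3)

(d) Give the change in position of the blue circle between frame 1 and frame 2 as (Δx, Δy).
(1.9, -1.5)

The blue circle was at (8.5, 6.8) in frame 1 and (10.4, 5.3) in frame 2.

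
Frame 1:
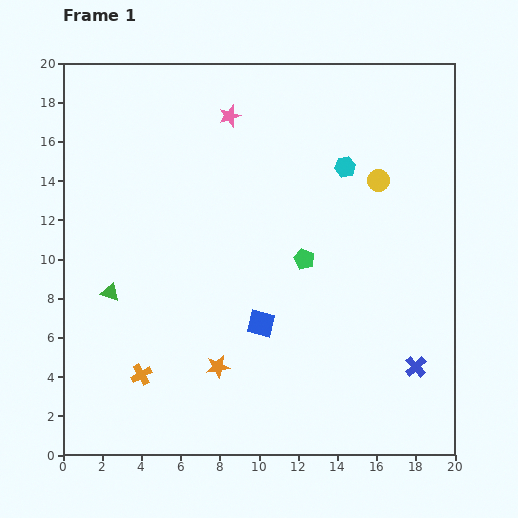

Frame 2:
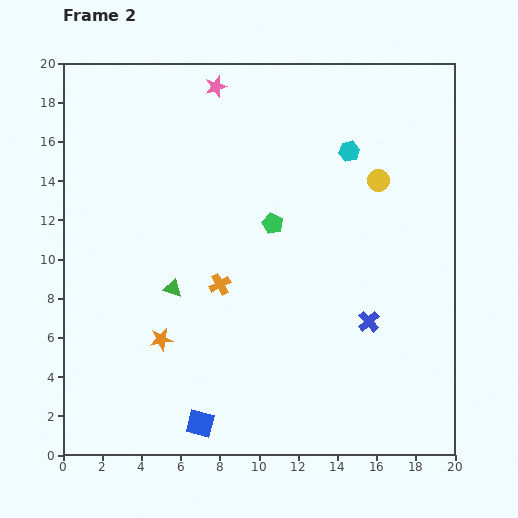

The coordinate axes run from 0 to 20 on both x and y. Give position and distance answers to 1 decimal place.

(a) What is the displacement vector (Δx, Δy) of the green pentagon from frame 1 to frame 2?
(-1.6, 1.8)

The green pentagon was at (12.3, 10.0) in frame 1 and (10.7, 11.8) in frame 2.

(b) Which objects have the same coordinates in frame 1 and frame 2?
the yellow circle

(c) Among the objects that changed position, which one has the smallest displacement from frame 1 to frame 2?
the cyan hexagon

(moved 0.8)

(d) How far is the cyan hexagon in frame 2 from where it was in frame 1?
0.8

The cyan hexagon moved from (14.4, 14.7) to (14.6, 15.5), a distance of √(0.2² + 0.8²) ≈ 0.8.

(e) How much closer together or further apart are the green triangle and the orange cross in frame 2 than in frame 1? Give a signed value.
-2.1

Distance in frame 1: 4.5. Distance in frame 2: 2.4.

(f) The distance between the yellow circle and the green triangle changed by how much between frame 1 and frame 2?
-2.9

Distance in frame 1: 14.8. Distance in frame 2: 11.9.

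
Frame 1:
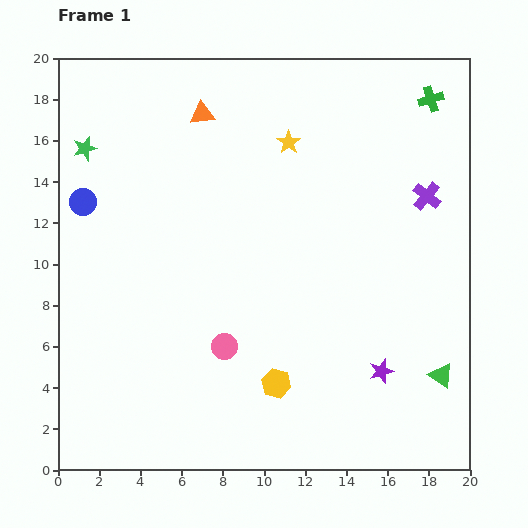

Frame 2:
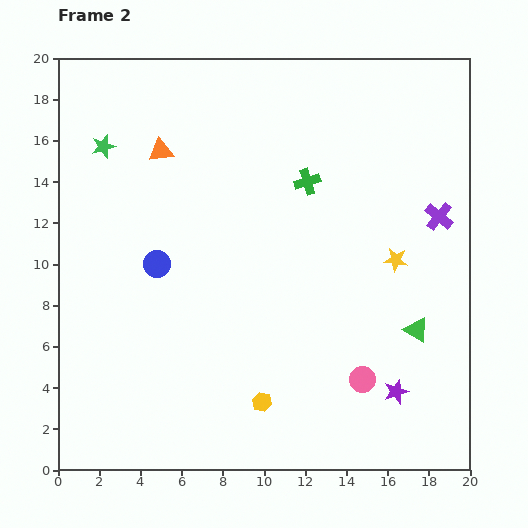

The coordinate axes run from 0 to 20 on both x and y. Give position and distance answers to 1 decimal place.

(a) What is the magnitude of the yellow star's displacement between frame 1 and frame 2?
7.7

The yellow star moved from (11.2, 15.9) to (16.4, 10.2), a distance of √(5.2² + 5.7²) ≈ 7.7.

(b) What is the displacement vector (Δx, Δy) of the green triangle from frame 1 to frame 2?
(-1.2, 2.2)

The green triangle was at (18.6, 4.6) in frame 1 and (17.4, 6.8) in frame 2.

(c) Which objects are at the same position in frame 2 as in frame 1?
none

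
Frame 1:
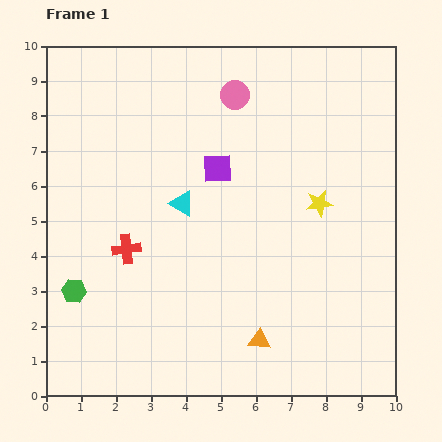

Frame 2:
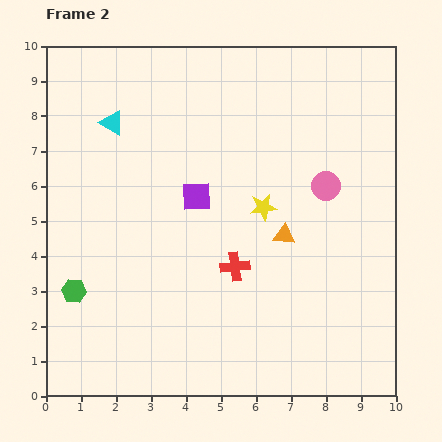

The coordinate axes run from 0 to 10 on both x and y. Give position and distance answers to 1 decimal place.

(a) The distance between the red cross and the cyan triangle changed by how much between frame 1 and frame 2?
+3.3

Distance in frame 1: 2.1. Distance in frame 2: 5.4.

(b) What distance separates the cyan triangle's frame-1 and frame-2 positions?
3.0

The cyan triangle moved from (3.9, 5.5) to (1.9, 7.8), a distance of √(2.0² + 2.3²) ≈ 3.0.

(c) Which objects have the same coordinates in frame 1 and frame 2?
the green hexagon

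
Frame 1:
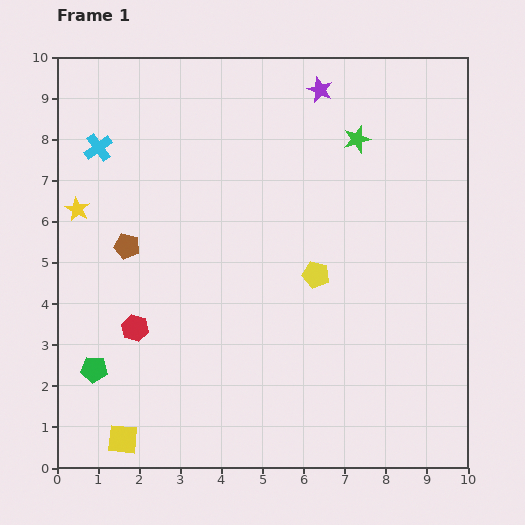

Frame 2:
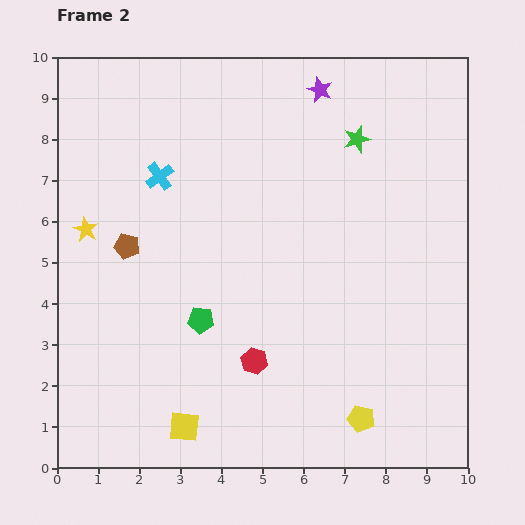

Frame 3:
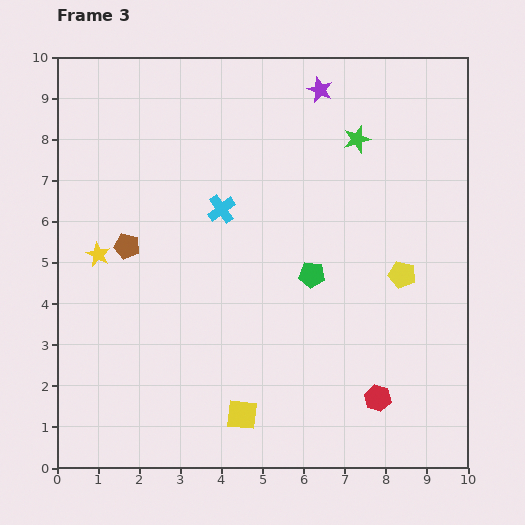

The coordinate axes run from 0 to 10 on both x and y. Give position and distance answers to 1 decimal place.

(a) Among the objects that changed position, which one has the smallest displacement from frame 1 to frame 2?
the yellow star

(moved 0.5)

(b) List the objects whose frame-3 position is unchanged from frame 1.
the brown pentagon, the green star, the purple star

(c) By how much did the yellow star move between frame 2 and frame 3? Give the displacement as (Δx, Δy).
(0.3, -0.6)

The yellow star was at (0.7, 5.8) in frame 2 and (1.0, 5.2) in frame 3.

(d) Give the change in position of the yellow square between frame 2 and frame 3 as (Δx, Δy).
(1.4, 0.3)

The yellow square was at (3.1, 1.0) in frame 2 and (4.5, 1.3) in frame 3.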